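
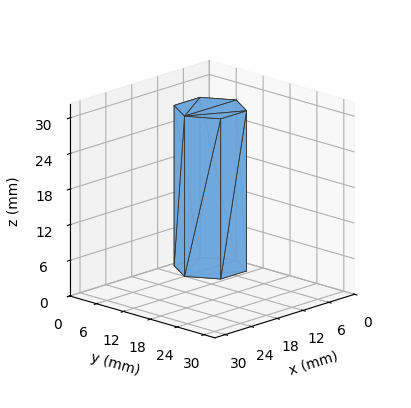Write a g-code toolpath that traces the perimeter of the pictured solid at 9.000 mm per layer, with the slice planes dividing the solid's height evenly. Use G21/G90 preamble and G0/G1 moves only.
Reading the render: the shape is a regular 6-sided prism (a cylinder approximated with 6 flat sides), circumscribed radius ≈ 6 mm, height ≈ 27 mm (dimensions read to the nearest mm from the axis ticks). For the g-code, the solid's height is divided into equal slices at the stated Δz and each level perimeter traced with G1 moves after a G0 lift.

; perimeter-only toolpath
G21 ; units = mm
G90 ; absolute positioning
G28 ; home
; layer 1
G0 Z9.000
G0 X12.000 Y6.000
G1 X9.000 Y11.196
G1 X3.000 Y11.196
G1 X0.000 Y6.000
G1 X3.000 Y0.804
G1 X9.000 Y0.804
G1 X12.000 Y6.000
; layer 2
G0 Z18.000
G0 X12.000 Y6.000
G1 X9.000 Y11.196
G1 X3.000 Y11.196
G1 X0.000 Y6.000
G1 X3.000 Y0.804
G1 X9.000 Y0.804
G1 X12.000 Y6.000
; layer 3
G0 Z27.000
G0 X12.000 Y6.000
G1 X9.000 Y11.196
G1 X3.000 Y11.196
G1 X0.000 Y6.000
G1 X3.000 Y0.804
G1 X9.000 Y0.804
G1 X12.000 Y6.000
M2 ; end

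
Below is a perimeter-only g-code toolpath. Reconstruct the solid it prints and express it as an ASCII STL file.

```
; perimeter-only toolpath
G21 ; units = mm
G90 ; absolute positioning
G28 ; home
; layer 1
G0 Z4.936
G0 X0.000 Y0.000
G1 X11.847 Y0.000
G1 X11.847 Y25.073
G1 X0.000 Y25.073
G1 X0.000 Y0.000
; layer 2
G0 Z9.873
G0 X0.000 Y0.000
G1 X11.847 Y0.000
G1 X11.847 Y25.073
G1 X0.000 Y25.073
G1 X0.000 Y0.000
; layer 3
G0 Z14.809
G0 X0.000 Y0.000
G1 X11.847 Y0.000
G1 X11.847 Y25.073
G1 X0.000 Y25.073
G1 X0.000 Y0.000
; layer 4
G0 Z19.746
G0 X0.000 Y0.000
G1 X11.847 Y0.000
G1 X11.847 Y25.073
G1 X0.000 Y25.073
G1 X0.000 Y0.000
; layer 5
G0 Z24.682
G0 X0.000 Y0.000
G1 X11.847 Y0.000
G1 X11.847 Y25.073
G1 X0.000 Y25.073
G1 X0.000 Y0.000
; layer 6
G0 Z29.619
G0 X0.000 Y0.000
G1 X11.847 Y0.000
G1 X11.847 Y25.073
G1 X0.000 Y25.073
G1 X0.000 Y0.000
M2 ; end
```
solid part
  facet normal 0.0000 0.0000 -1.0000
    outer loop
      vertex 11.847 25.073 0.000
      vertex 11.847 0.000 0.000
      vertex 0.000 0.000 0.000
    endloop
  endfacet
  facet normal 0.0000 0.0000 -1.0000
    outer loop
      vertex 0.000 25.073 0.000
      vertex 11.847 25.073 0.000
      vertex 0.000 0.000 0.000
    endloop
  endfacet
  facet normal 0.0000 0.0000 1.0000
    outer loop
      vertex 0.000 0.000 29.619
      vertex 11.847 0.000 29.619
      vertex 11.847 25.073 29.619
    endloop
  endfacet
  facet normal 0.0000 0.0000 1.0000
    outer loop
      vertex 0.000 0.000 29.619
      vertex 11.847 25.073 29.619
      vertex 0.000 25.073 29.619
    endloop
  endfacet
  facet normal 0.0000 -1.0000 0.0000
    outer loop
      vertex 0.000 0.000 0.000
      vertex 11.847 0.000 0.000
      vertex 11.847 0.000 29.619
    endloop
  endfacet
  facet normal 0.0000 -1.0000 0.0000
    outer loop
      vertex 0.000 0.000 0.000
      vertex 11.847 0.000 29.619
      vertex 0.000 0.000 29.619
    endloop
  endfacet
  facet normal 0.0000 1.0000 0.0000
    outer loop
      vertex 11.847 25.073 29.619
      vertex 11.847 25.073 0.000
      vertex 0.000 25.073 0.000
    endloop
  endfacet
  facet normal 0.0000 1.0000 0.0000
    outer loop
      vertex 0.000 25.073 29.619
      vertex 11.847 25.073 29.619
      vertex 0.000 25.073 0.000
    endloop
  endfacet
  facet normal -1.0000 0.0000 0.0000
    outer loop
      vertex 0.000 25.073 29.619
      vertex 0.000 25.073 0.000
      vertex 0.000 0.000 0.000
    endloop
  endfacet
  facet normal -1.0000 0.0000 0.0000
    outer loop
      vertex 0.000 0.000 29.619
      vertex 0.000 25.073 29.619
      vertex 0.000 0.000 0.000
    endloop
  endfacet
  facet normal 1.0000 0.0000 0.0000
    outer loop
      vertex 11.847 0.000 0.000
      vertex 11.847 25.073 0.000
      vertex 11.847 25.073 29.619
    endloop
  endfacet
  facet normal 1.0000 0.0000 0.0000
    outer loop
      vertex 11.847 0.000 0.000
      vertex 11.847 25.073 29.619
      vertex 11.847 0.000 29.619
    endloop
  endfacet
endsolid part

The G0 Z moves step by Δz≈4.936 mm. Every layer's G1 loop is the same polygon, so the solid is a straight extrusion of it from z=0 to z≈29.6. Closing with flat bottom and top caps and triangulating gives 12 facets — a rectangular box, roughly 11.8 × 25.1 mm footprint and 29.6 mm tall.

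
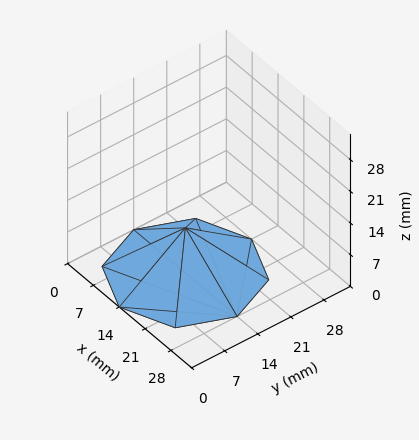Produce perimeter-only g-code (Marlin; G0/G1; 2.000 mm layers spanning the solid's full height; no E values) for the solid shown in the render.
Reading the render: the shape is a regular 8-sided pyramid, base circumscribed radius ≈ 14 mm, apex at z ≈ 10 mm (dimensions read to the nearest mm from the axis ticks). For the g-code, the solid's height is divided into equal slices at the stated Δz and each level perimeter traced with G1 moves after a G0 lift.

; perimeter-only toolpath
G21 ; units = mm
G90 ; absolute positioning
G28 ; home
; layer 1
G0 Z2.000
G0 X25.200 Y14.000
G1 X21.919 Y21.919
G1 X14.000 Y25.200
G1 X6.081 Y21.919
G1 X2.800 Y14.000
G1 X6.081 Y6.081
G1 X14.000 Y2.800
G1 X21.919 Y6.081
G1 X25.200 Y14.000
; layer 2
G0 Z4.000
G0 X22.400 Y14.000
G1 X19.939 Y19.939
G1 X14.000 Y22.400
G1 X8.061 Y19.939
G1 X5.600 Y14.000
G1 X8.061 Y8.061
G1 X14.000 Y5.600
G1 X19.939 Y8.061
G1 X22.400 Y14.000
; layer 3
G0 Z6.000
G0 X19.600 Y14.000
G1 X17.960 Y17.960
G1 X14.000 Y19.600
G1 X10.040 Y17.960
G1 X8.400 Y14.000
G1 X10.040 Y10.040
G1 X14.000 Y8.400
G1 X17.960 Y10.040
G1 X19.600 Y14.000
; layer 4
G0 Z8.000
G0 X16.800 Y14.000
G1 X15.980 Y15.980
G1 X14.000 Y16.800
G1 X12.020 Y15.980
G1 X11.200 Y14.000
G1 X12.020 Y12.020
G1 X14.000 Y11.200
G1 X15.980 Y12.020
G1 X16.800 Y14.000
M2 ; end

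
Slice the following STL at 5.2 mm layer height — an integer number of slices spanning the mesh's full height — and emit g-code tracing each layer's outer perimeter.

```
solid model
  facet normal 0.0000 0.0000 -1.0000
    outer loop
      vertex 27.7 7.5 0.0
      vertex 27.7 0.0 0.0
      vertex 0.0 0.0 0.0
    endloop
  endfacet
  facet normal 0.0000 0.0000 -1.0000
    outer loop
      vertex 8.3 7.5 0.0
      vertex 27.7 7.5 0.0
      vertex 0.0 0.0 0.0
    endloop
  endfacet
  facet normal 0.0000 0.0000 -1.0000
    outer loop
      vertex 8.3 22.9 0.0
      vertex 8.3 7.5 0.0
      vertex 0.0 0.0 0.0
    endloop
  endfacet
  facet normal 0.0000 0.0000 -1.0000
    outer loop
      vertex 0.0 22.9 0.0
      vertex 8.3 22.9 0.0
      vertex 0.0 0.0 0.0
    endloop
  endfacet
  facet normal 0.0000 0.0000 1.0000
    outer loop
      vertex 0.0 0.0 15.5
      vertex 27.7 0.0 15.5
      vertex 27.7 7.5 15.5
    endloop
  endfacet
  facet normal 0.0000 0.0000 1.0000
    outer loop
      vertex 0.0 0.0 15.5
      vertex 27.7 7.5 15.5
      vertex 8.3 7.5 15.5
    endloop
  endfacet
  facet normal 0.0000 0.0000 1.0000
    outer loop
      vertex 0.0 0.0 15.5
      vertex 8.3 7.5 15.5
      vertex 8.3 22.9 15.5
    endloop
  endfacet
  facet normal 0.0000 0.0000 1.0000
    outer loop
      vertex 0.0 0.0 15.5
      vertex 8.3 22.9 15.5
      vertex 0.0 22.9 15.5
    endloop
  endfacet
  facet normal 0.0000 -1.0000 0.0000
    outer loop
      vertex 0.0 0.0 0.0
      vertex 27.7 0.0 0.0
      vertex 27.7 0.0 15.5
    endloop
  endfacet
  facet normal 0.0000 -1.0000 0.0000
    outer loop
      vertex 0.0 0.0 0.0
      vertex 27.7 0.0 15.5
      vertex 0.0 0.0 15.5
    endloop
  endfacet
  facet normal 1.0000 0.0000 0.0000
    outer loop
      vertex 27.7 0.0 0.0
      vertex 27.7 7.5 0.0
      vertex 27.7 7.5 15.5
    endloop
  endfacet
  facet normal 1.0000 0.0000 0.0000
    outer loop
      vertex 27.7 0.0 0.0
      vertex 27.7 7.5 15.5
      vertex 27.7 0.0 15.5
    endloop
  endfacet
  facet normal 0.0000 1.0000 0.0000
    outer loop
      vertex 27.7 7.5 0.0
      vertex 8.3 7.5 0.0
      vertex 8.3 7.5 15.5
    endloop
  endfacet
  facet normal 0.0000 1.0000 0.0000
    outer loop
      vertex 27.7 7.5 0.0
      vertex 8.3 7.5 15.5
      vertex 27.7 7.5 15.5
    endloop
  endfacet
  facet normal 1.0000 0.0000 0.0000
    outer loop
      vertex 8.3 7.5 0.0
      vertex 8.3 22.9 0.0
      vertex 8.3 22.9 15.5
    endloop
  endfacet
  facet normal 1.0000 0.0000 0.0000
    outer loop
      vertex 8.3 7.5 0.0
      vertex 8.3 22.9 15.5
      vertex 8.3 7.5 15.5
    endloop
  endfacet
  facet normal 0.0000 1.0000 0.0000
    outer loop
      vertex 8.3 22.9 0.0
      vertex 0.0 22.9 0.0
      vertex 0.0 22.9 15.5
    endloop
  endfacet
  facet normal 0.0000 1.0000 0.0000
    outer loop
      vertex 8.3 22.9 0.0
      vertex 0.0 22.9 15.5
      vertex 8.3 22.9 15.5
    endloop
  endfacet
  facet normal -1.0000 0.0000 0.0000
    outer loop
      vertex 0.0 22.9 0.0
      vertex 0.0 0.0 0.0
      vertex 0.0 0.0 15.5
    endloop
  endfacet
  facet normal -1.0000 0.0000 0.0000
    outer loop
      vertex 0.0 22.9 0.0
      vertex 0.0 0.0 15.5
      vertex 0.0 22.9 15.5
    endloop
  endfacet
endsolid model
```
; perimeter-only toolpath
G21 ; units = mm
G90 ; absolute positioning
G28 ; home
; layer 1
G0 Z5.2
G0 X0.0 Y0.0
G1 X27.7 Y0.0
G1 X27.7 Y7.5
G1 X8.3 Y7.5
G1 X8.3 Y22.9
G1 X0.0 Y22.9
G1 X0.0 Y0.0
; layer 2
G0 Z10.3
G0 X0.0 Y0.0
G1 X27.7 Y0.0
G1 X27.7 Y7.5
G1 X8.3 Y7.5
G1 X8.3 Y22.9
G1 X0.0 Y22.9
G1 X0.0 Y0.0
; layer 3
G0 Z15.5
G0 X0.0 Y0.0
G1 X27.7 Y0.0
G1 X27.7 Y7.5
G1 X8.3 Y7.5
G1 X8.3 Y22.9
G1 X0.0 Y22.9
G1 X0.0 Y0.0
M2 ; end

The solid is an L-shaped prism: outer 27.7 × 22.9 mm, arm thicknesses ≈ 7.5 mm (horizontal) and 8.3 mm (vertical), extruded 15.5 mm in z. Slicing at Δz = 5.2 mm — 3 equal slices spanning the solid's height, so layer i sits at z = i·h/3 — gives 3 non-empty perimeters. Each is a 6-segment closed polygon; G0 lifts to the layer z and rapids to the start vertex, then G1 traces the edges.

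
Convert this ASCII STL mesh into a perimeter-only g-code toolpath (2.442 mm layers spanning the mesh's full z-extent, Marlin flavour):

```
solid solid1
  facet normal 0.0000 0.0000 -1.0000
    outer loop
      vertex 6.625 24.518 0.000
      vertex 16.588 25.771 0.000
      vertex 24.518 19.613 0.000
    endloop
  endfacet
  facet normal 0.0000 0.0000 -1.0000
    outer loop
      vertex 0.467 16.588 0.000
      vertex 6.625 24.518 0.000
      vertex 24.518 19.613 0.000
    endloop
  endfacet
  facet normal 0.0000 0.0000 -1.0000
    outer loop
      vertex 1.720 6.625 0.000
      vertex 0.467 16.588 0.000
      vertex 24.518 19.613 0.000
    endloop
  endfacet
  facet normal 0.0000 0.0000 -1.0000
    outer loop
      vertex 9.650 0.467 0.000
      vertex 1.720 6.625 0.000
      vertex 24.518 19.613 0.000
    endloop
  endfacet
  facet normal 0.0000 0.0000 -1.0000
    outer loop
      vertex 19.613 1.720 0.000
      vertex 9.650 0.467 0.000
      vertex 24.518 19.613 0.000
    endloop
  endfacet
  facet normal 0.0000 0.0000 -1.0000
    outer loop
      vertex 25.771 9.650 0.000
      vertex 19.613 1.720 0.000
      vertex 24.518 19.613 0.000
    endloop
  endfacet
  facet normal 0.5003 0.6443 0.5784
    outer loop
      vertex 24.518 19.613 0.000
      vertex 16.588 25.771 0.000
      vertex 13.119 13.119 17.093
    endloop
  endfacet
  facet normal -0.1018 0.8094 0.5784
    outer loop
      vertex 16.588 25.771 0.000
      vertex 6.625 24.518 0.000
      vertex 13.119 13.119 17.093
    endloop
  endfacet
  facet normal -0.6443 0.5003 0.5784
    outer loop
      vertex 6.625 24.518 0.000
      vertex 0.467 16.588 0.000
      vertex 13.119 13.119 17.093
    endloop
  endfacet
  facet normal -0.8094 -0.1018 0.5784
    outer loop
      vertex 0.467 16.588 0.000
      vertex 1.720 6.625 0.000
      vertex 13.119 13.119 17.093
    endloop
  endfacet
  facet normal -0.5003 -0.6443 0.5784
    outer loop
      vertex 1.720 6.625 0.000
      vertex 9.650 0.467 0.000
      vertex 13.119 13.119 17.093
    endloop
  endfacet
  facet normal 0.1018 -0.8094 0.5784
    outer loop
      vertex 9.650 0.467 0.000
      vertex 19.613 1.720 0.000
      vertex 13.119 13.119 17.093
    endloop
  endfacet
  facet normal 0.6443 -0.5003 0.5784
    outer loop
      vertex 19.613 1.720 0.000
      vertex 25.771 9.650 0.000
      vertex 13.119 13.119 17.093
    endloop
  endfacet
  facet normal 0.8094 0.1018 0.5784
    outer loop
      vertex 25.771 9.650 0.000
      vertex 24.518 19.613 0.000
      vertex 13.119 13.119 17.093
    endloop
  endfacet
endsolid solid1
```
; perimeter-only toolpath
G21 ; units = mm
G90 ; absolute positioning
G28 ; home
; layer 1
G0 Z2.442
G0 X22.890 Y18.685
G1 X16.092 Y23.964
G1 X7.553 Y22.890
G1 X2.274 Y16.092
G1 X3.348 Y7.553
G1 X10.146 Y2.274
G1 X18.685 Y3.348
G1 X23.964 Y10.146
G1 X22.890 Y18.685
; layer 2
G0 Z4.884
G0 X21.261 Y17.758
G1 X15.597 Y22.156
G1 X8.480 Y21.261
G1 X4.082 Y15.597
G1 X4.977 Y8.480
G1 X10.641 Y4.082
G1 X17.758 Y4.977
G1 X22.156 Y10.641
G1 X21.261 Y17.758
; layer 3
G0 Z7.326
G0 X19.633 Y16.830
G1 X15.101 Y20.349
G1 X9.408 Y19.633
G1 X5.889 Y15.101
G1 X6.605 Y9.408
G1 X11.137 Y5.889
G1 X16.830 Y6.605
G1 X20.349 Y11.137
G1 X19.633 Y16.830
; layer 4
G0 Z9.767
G0 X18.004 Y15.902
G1 X14.606 Y18.541
G1 X10.336 Y18.004
G1 X7.697 Y14.606
G1 X8.234 Y10.336
G1 X11.632 Y7.697
G1 X15.902 Y8.234
G1 X18.541 Y11.632
G1 X18.004 Y15.902
; layer 5
G0 Z12.209
G0 X16.376 Y14.974
G1 X14.110 Y16.734
G1 X11.264 Y16.376
G1 X9.504 Y14.110
G1 X9.862 Y11.264
G1 X12.128 Y9.504
G1 X14.974 Y9.862
G1 X16.734 Y12.128
G1 X16.376 Y14.974
; layer 6
G0 Z14.651
G0 X14.747 Y14.047
G1 X13.615 Y14.926
G1 X12.191 Y14.747
G1 X11.312 Y13.615
G1 X11.491 Y12.191
G1 X12.623 Y11.312
G1 X14.047 Y11.491
G1 X14.926 Y12.623
G1 X14.747 Y14.047
M2 ; end

The solid is a regular 8-sided pyramid, base circumscribed radius ≈ 13.1 mm, apex at z ≈ 17.1 mm. Slicing at Δz = 2.442 mm — 7 equal slices spanning the solid's height, so layer i sits at z = i·h/7 — gives 6 non-empty perimeters. Each is a 8-segment closed polygon; G0 lifts to the layer z and rapids to the start vertex, then G1 traces the edges. The cross-section shrinks linearly with z (the slice at the apex is degenerate and omitted).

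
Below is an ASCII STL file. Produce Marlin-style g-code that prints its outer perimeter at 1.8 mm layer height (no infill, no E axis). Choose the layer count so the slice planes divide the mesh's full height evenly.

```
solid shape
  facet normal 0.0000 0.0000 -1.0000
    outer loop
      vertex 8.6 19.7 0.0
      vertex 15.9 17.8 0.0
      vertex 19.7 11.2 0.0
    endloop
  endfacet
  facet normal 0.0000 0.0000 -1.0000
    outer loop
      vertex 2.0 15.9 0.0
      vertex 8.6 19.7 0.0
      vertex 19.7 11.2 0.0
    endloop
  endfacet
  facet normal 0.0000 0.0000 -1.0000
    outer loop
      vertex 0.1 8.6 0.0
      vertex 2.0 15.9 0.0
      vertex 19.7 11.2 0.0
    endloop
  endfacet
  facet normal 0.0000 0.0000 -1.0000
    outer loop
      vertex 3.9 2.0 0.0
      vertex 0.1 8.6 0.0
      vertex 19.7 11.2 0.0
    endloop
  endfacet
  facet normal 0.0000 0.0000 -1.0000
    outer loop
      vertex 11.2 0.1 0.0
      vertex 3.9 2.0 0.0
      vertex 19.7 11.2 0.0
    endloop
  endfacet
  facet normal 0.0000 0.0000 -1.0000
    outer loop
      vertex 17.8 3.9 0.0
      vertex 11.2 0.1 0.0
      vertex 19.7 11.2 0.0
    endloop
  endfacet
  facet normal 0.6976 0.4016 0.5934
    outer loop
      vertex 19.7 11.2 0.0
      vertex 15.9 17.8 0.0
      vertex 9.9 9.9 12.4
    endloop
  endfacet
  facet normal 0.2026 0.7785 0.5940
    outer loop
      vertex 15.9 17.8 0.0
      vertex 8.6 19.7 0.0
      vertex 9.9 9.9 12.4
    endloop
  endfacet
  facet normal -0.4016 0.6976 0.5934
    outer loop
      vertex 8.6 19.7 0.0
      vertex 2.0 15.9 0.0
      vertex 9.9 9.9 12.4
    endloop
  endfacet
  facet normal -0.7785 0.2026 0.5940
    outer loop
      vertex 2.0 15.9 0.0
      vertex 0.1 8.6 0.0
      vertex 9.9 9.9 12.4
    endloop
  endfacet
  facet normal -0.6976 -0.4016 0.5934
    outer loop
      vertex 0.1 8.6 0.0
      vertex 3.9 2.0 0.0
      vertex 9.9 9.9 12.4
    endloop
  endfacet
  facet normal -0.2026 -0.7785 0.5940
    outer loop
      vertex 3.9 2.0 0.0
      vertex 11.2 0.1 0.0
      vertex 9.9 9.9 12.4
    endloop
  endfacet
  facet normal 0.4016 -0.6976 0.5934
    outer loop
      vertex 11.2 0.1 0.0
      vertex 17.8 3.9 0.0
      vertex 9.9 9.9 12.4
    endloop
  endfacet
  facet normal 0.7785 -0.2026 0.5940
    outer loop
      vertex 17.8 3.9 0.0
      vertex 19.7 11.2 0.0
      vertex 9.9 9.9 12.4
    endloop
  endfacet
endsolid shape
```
; perimeter-only toolpath
G21 ; units = mm
G90 ; absolute positioning
G28 ; home
; layer 1
G0 Z1.8
G0 X18.3 Y11.0
G1 X15.0 Y16.7
G1 X8.8 Y18.3
G1 X3.1 Y15.0
G1 X1.5 Y8.8
G1 X4.8 Y3.1
G1 X11.0 Y1.5
G1 X16.7 Y4.8
G1 X18.3 Y11.0
; layer 2
G0 Z3.5
G0 X16.9 Y10.8
G1 X14.2 Y15.5
G1 X9.0 Y16.9
G1 X4.3 Y14.2
G1 X2.9 Y9.0
G1 X5.6 Y4.3
G1 X10.8 Y2.9
G1 X15.5 Y5.6
G1 X16.9 Y10.8
; layer 3
G0 Z5.3
G0 X15.5 Y10.6
G1 X13.3 Y14.4
G1 X9.2 Y15.5
G1 X5.4 Y13.3
G1 X4.3 Y9.2
G1 X6.5 Y5.4
G1 X10.6 Y4.3
G1 X14.4 Y6.5
G1 X15.5 Y10.6
; layer 4
G0 Z7.1
G0 X14.1 Y10.5
G1 X12.5 Y13.3
G1 X9.3 Y14.1
G1 X6.5 Y12.5
G1 X5.7 Y9.3
G1 X7.3 Y6.5
G1 X10.5 Y5.7
G1 X13.3 Y7.3
G1 X14.1 Y10.5
; layer 5
G0 Z8.9
G0 X12.7 Y10.3
G1 X11.6 Y12.2
G1 X9.5 Y12.7
G1 X7.6 Y11.6
G1 X7.1 Y9.5
G1 X8.2 Y7.6
G1 X10.3 Y7.1
G1 X12.2 Y8.2
G1 X12.7 Y10.3
; layer 6
G0 Z10.6
G0 X11.3 Y10.1
G1 X10.8 Y11.0
G1 X9.7 Y11.3
G1 X8.8 Y10.8
G1 X8.5 Y9.7
G1 X9.0 Y8.8
G1 X10.1 Y8.5
G1 X11.0 Y9.0
G1 X11.3 Y10.1
M2 ; end

The solid is a regular 8-sided pyramid, base circumscribed radius ≈ 9.9 mm, apex at z ≈ 12.4 mm. Slicing at Δz = 1.8 mm — 7 equal slices spanning the solid's height, so layer i sits at z = i·h/7 — gives 6 non-empty perimeters. Each is a 8-segment closed polygon; G0 lifts to the layer z and rapids to the start vertex, then G1 traces the edges. The cross-section shrinks linearly with z (the slice at the apex is degenerate and omitted).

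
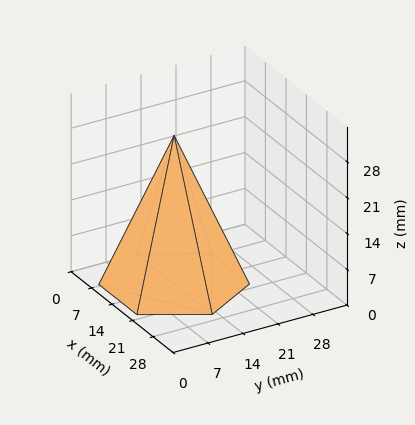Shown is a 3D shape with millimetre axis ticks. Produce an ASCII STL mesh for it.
Reading the render: the shape is a regular 6-sided pyramid, base circumscribed radius ≈ 13 mm, apex at z ≈ 29 mm (dimensions read to the nearest mm from the axis ticks). For the STL, each face is triangulated and given an outward normal.

solid part
  facet normal 0.0000 0.0000 -1.0000
    outer loop
      vertex 6.500 24.258 0.000
      vertex 19.500 24.258 0.000
      vertex 26.000 13.000 0.000
    endloop
  endfacet
  facet normal 0.0000 0.0000 -1.0000
    outer loop
      vertex 0.000 13.000 0.000
      vertex 6.500 24.258 0.000
      vertex 26.000 13.000 0.000
    endloop
  endfacet
  facet normal 0.0000 0.0000 -1.0000
    outer loop
      vertex 6.500 1.742 0.000
      vertex 0.000 13.000 0.000
      vertex 26.000 13.000 0.000
    endloop
  endfacet
  facet normal 0.0000 0.0000 -1.0000
    outer loop
      vertex 19.500 1.742 0.000
      vertex 6.500 1.742 0.000
      vertex 26.000 13.000 0.000
    endloop
  endfacet
  facet normal 0.8073 0.4661 0.3619
    outer loop
      vertex 26.000 13.000 0.000
      vertex 19.500 24.258 0.000
      vertex 13.000 13.000 29.000
    endloop
  endfacet
  facet normal 0.0000 0.9322 0.3619
    outer loop
      vertex 19.500 24.258 0.000
      vertex 6.500 24.258 0.000
      vertex 13.000 13.000 29.000
    endloop
  endfacet
  facet normal -0.8073 0.4661 0.3619
    outer loop
      vertex 6.500 24.258 0.000
      vertex 0.000 13.000 0.000
      vertex 13.000 13.000 29.000
    endloop
  endfacet
  facet normal -0.8073 -0.4661 0.3619
    outer loop
      vertex 0.000 13.000 0.000
      vertex 6.500 1.742 0.000
      vertex 13.000 13.000 29.000
    endloop
  endfacet
  facet normal 0.0000 -0.9322 0.3619
    outer loop
      vertex 6.500 1.742 0.000
      vertex 19.500 1.742 0.000
      vertex 13.000 13.000 29.000
    endloop
  endfacet
  facet normal 0.8073 -0.4661 0.3619
    outer loop
      vertex 19.500 1.742 0.000
      vertex 26.000 13.000 0.000
      vertex 13.000 13.000 29.000
    endloop
  endfacet
endsolid part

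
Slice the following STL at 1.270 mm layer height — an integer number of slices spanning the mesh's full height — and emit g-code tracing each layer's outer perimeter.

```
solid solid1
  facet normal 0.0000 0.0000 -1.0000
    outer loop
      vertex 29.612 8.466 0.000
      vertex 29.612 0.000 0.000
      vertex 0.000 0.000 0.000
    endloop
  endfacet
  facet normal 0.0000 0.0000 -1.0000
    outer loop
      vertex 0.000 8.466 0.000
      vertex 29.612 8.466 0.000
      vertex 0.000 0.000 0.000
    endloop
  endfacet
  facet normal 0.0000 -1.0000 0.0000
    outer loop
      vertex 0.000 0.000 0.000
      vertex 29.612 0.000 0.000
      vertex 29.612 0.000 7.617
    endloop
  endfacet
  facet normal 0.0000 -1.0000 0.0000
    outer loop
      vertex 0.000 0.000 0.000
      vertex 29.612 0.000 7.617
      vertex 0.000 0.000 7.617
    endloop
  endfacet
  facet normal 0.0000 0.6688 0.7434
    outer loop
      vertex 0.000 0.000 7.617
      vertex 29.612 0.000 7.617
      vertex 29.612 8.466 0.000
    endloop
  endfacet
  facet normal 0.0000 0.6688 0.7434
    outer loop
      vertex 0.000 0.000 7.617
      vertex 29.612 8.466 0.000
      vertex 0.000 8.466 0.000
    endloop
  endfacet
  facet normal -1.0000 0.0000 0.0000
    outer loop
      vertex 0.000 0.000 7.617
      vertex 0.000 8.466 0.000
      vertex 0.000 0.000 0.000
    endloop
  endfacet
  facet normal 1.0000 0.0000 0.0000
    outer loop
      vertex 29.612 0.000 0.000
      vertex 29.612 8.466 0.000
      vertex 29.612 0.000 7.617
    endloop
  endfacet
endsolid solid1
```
; perimeter-only toolpath
G21 ; units = mm
G90 ; absolute positioning
G28 ; home
; layer 1
G0 Z1.270
G0 X0.000 Y0.000
G1 X29.612 Y0.000
G1 X29.612 Y7.055
G1 X0.000 Y7.055
G1 X0.000 Y0.000
; layer 2
G0 Z2.539
G0 X0.000 Y0.000
G1 X29.612 Y0.000
G1 X29.612 Y5.644
G1 X0.000 Y5.644
G1 X0.000 Y0.000
; layer 3
G0 Z3.809
G0 X0.000 Y0.000
G1 X29.612 Y0.000
G1 X29.612 Y4.233
G1 X0.000 Y4.233
G1 X0.000 Y0.000
; layer 4
G0 Z5.078
G0 X0.000 Y0.000
G1 X29.612 Y0.000
G1 X29.612 Y2.822
G1 X0.000 Y2.822
G1 X0.000 Y0.000
; layer 5
G0 Z6.348
G0 X0.000 Y0.000
G1 X29.612 Y0.000
G1 X29.612 Y1.411
G1 X0.000 Y1.411
G1 X0.000 Y0.000
M2 ; end

The solid is a wedge (ramp): 29.6 × 8.47 mm base, rising to 7.62 mm along the y=0 edge and sloping linearly to z=0 at y=8.47. Slicing at Δz = 1.270 mm — 6 equal slices spanning the solid's height, so layer i sits at z = i·h/6 — gives 5 non-empty perimeters. Each is a 4-segment closed polygon; G0 lifts to the layer z and rapids to the start vertex, then G1 traces the edges. The cross-section shrinks linearly with z (the slice at the apex is degenerate and omitted).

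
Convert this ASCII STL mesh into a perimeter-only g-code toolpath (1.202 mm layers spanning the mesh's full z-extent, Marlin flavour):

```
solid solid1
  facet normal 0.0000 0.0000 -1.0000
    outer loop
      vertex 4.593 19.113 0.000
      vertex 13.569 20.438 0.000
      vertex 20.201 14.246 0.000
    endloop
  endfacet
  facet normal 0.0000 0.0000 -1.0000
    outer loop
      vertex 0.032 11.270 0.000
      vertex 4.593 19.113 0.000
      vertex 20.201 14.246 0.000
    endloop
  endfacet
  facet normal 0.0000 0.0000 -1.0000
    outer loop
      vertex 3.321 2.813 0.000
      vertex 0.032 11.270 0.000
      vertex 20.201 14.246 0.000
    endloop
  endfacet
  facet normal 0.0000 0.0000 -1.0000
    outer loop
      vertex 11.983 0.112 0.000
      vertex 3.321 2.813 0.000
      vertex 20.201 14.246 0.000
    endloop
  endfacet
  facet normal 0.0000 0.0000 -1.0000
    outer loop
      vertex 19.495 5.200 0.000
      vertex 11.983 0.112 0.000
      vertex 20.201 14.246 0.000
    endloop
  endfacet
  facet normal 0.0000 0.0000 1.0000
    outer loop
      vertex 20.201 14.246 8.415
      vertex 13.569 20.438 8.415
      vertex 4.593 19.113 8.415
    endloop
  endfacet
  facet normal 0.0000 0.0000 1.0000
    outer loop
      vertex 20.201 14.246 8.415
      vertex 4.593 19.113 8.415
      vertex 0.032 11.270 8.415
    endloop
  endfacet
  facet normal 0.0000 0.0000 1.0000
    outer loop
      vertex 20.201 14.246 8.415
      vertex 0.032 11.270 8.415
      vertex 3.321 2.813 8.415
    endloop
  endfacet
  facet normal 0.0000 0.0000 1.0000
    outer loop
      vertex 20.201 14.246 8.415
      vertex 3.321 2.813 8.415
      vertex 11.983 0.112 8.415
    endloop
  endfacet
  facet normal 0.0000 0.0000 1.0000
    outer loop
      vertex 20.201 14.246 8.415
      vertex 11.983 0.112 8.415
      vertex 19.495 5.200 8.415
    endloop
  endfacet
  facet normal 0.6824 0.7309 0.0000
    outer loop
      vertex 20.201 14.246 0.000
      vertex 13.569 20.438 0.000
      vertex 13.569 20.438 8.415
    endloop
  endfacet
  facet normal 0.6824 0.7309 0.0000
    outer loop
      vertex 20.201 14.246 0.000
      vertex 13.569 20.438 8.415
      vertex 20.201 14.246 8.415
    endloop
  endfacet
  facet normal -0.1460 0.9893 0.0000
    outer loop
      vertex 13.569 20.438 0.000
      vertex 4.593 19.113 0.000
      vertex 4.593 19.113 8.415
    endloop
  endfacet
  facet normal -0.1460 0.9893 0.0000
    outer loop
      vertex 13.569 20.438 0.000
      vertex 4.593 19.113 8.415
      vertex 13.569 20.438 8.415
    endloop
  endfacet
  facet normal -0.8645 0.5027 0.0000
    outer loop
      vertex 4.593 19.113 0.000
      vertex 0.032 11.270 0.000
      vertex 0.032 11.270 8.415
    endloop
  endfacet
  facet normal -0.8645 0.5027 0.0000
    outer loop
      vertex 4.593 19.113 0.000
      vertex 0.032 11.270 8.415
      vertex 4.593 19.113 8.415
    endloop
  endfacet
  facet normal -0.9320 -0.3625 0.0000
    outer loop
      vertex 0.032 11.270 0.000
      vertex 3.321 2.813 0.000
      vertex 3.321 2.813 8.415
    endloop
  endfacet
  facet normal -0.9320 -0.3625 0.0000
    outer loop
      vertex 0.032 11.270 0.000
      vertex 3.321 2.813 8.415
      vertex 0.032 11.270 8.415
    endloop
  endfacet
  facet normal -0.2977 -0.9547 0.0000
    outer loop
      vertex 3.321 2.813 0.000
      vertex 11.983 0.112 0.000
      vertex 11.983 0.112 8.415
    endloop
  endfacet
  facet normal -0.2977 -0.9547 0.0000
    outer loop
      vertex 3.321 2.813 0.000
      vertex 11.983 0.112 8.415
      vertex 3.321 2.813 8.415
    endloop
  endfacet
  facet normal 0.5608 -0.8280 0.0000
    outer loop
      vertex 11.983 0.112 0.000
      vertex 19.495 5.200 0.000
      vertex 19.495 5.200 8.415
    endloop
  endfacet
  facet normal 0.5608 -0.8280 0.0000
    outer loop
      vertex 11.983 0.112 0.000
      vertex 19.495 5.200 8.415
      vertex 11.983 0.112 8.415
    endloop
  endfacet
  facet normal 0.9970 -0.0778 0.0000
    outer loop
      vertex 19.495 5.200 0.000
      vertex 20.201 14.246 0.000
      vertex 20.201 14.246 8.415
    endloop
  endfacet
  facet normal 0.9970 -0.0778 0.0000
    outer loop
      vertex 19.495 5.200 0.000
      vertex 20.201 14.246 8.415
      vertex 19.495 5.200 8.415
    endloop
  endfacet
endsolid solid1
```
; perimeter-only toolpath
G21 ; units = mm
G90 ; absolute positioning
G28 ; home
; layer 1
G0 Z1.202
G0 X20.201 Y14.246
G1 X13.569 Y20.438
G1 X4.593 Y19.113
G1 X0.032 Y11.270
G1 X3.321 Y2.813
G1 X11.983 Y0.112
G1 X19.495 Y5.200
G1 X20.201 Y14.246
; layer 2
G0 Z2.404
G0 X20.201 Y14.246
G1 X13.569 Y20.438
G1 X4.593 Y19.113
G1 X0.032 Y11.270
G1 X3.321 Y2.813
G1 X11.983 Y0.112
G1 X19.495 Y5.200
G1 X20.201 Y14.246
; layer 3
G0 Z3.606
G0 X20.201 Y14.246
G1 X13.569 Y20.438
G1 X4.593 Y19.113
G1 X0.032 Y11.270
G1 X3.321 Y2.813
G1 X11.983 Y0.112
G1 X19.495 Y5.200
G1 X20.201 Y14.246
; layer 4
G0 Z4.809
G0 X20.201 Y14.246
G1 X13.569 Y20.438
G1 X4.593 Y19.113
G1 X0.032 Y11.270
G1 X3.321 Y2.813
G1 X11.983 Y0.112
G1 X19.495 Y5.200
G1 X20.201 Y14.246
; layer 5
G0 Z6.011
G0 X20.201 Y14.246
G1 X13.569 Y20.438
G1 X4.593 Y19.113
G1 X0.032 Y11.270
G1 X3.321 Y2.813
G1 X11.983 Y0.112
G1 X19.495 Y5.200
G1 X20.201 Y14.246
; layer 6
G0 Z7.213
G0 X20.201 Y14.246
G1 X13.569 Y20.438
G1 X4.593 Y19.113
G1 X0.032 Y11.270
G1 X3.321 Y2.813
G1 X11.983 Y0.112
G1 X19.495 Y5.200
G1 X20.201 Y14.246
; layer 7
G0 Z8.415
G0 X20.201 Y14.246
G1 X13.569 Y20.438
G1 X4.593 Y19.113
G1 X0.032 Y11.270
G1 X3.321 Y2.813
G1 X11.983 Y0.112
G1 X19.495 Y5.200
G1 X20.201 Y14.246
M2 ; end

The solid is a regular 7-sided prism (a cylinder approximated with 7 flat sides), circumscribed radius ≈ 10.5 mm, height ≈ 8.41 mm. Slicing at Δz = 1.202 mm — 7 equal slices spanning the solid's height, so layer i sits at z = i·h/7 — gives 7 non-empty perimeters. Each is a 7-segment closed polygon; G0 lifts to the layer z and rapids to the start vertex, then G1 traces the edges.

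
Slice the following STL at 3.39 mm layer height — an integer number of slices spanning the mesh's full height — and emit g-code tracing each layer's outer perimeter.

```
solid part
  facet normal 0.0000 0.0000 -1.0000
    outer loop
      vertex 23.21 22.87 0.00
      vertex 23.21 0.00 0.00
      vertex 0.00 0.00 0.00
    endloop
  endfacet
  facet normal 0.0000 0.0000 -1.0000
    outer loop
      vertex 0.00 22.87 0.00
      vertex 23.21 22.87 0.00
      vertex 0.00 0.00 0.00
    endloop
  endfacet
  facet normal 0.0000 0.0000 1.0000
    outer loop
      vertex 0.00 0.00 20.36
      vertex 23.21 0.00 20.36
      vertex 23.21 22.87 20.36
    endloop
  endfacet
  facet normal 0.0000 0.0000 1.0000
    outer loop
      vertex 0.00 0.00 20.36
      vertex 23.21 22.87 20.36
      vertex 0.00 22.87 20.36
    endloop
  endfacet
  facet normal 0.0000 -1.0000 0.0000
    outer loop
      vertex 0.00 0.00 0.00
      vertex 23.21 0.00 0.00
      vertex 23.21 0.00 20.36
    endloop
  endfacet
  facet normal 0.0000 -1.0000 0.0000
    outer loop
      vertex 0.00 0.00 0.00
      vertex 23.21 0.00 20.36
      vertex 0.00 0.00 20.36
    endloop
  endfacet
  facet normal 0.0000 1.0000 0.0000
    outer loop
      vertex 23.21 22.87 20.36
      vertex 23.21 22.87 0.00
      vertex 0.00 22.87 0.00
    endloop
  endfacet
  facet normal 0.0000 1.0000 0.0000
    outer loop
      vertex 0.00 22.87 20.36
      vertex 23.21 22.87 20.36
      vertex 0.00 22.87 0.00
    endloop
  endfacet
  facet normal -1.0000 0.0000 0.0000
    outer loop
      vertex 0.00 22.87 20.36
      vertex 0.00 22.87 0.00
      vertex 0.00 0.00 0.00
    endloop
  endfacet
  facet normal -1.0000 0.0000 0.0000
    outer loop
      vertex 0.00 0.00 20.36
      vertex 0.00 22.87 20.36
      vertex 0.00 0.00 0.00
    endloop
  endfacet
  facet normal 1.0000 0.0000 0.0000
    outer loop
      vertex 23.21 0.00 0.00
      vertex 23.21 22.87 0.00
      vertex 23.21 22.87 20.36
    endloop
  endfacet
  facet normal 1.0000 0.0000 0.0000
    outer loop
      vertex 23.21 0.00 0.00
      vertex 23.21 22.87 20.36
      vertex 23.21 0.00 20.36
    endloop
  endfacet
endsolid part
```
; perimeter-only toolpath
G21 ; units = mm
G90 ; absolute positioning
G28 ; home
; layer 1
G0 Z3.39
G0 X0.00 Y0.00
G1 X23.21 Y0.00
G1 X23.21 Y22.87
G1 X0.00 Y22.87
G1 X0.00 Y0.00
; layer 2
G0 Z6.79
G0 X0.00 Y0.00
G1 X23.21 Y0.00
G1 X23.21 Y22.87
G1 X0.00 Y22.87
G1 X0.00 Y0.00
; layer 3
G0 Z10.18
G0 X0.00 Y0.00
G1 X23.21 Y0.00
G1 X23.21 Y22.87
G1 X0.00 Y22.87
G1 X0.00 Y0.00
; layer 4
G0 Z13.57
G0 X0.00 Y0.00
G1 X23.21 Y0.00
G1 X23.21 Y22.87
G1 X0.00 Y22.87
G1 X0.00 Y0.00
; layer 5
G0 Z16.97
G0 X0.00 Y0.00
G1 X23.21 Y0.00
G1 X23.21 Y22.87
G1 X0.00 Y22.87
G1 X0.00 Y0.00
; layer 6
G0 Z20.36
G0 X0.00 Y0.00
G1 X23.21 Y0.00
G1 X23.21 Y22.87
G1 X0.00 Y22.87
G1 X0.00 Y0.00
M2 ; end

The solid is a rectangular box, roughly 23.2 × 22.9 mm footprint and 20.4 mm tall. Slicing at Δz = 3.39 mm — 6 equal slices spanning the solid's height, so layer i sits at z = i·h/6 — gives 6 non-empty perimeters. Each is a 4-segment closed polygon; G0 lifts to the layer z and rapids to the start vertex, then G1 traces the edges.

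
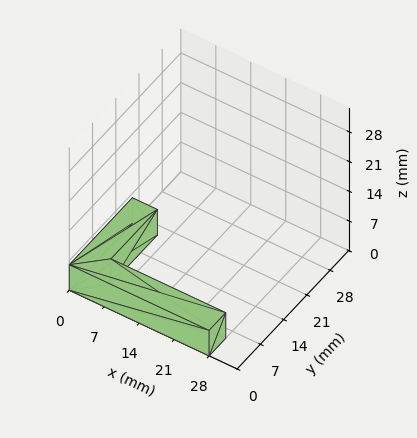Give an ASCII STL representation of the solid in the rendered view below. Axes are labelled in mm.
Reading the render: the shape is an L-shaped prism: outer 28 × 19 mm, arm thicknesses ≈ 5 mm (horizontal) and 5 mm (vertical), extruded 6 mm in z (dimensions read to the nearest mm from the axis ticks). For the STL, each face is triangulated and given an outward normal.

solid part
  facet normal 0.0000 0.0000 -1.0000
    outer loop
      vertex 28.0 5.0 0.0
      vertex 28.0 0.0 0.0
      vertex 0.0 0.0 0.0
    endloop
  endfacet
  facet normal 0.0000 0.0000 -1.0000
    outer loop
      vertex 5.0 5.0 0.0
      vertex 28.0 5.0 0.0
      vertex 0.0 0.0 0.0
    endloop
  endfacet
  facet normal 0.0000 0.0000 -1.0000
    outer loop
      vertex 5.0 19.0 0.0
      vertex 5.0 5.0 0.0
      vertex 0.0 0.0 0.0
    endloop
  endfacet
  facet normal 0.0000 0.0000 -1.0000
    outer loop
      vertex 0.0 19.0 0.0
      vertex 5.0 19.0 0.0
      vertex 0.0 0.0 0.0
    endloop
  endfacet
  facet normal 0.0000 0.0000 1.0000
    outer loop
      vertex 0.0 0.0 6.0
      vertex 28.0 0.0 6.0
      vertex 28.0 5.0 6.0
    endloop
  endfacet
  facet normal 0.0000 0.0000 1.0000
    outer loop
      vertex 0.0 0.0 6.0
      vertex 28.0 5.0 6.0
      vertex 5.0 5.0 6.0
    endloop
  endfacet
  facet normal 0.0000 0.0000 1.0000
    outer loop
      vertex 0.0 0.0 6.0
      vertex 5.0 5.0 6.0
      vertex 5.0 19.0 6.0
    endloop
  endfacet
  facet normal 0.0000 0.0000 1.0000
    outer loop
      vertex 0.0 0.0 6.0
      vertex 5.0 19.0 6.0
      vertex 0.0 19.0 6.0
    endloop
  endfacet
  facet normal 0.0000 -1.0000 0.0000
    outer loop
      vertex 0.0 0.0 0.0
      vertex 28.0 0.0 0.0
      vertex 28.0 0.0 6.0
    endloop
  endfacet
  facet normal 0.0000 -1.0000 0.0000
    outer loop
      vertex 0.0 0.0 0.0
      vertex 28.0 0.0 6.0
      vertex 0.0 0.0 6.0
    endloop
  endfacet
  facet normal 1.0000 0.0000 0.0000
    outer loop
      vertex 28.0 0.0 0.0
      vertex 28.0 5.0 0.0
      vertex 28.0 5.0 6.0
    endloop
  endfacet
  facet normal 1.0000 0.0000 0.0000
    outer loop
      vertex 28.0 0.0 0.0
      vertex 28.0 5.0 6.0
      vertex 28.0 0.0 6.0
    endloop
  endfacet
  facet normal 0.0000 1.0000 0.0000
    outer loop
      vertex 28.0 5.0 0.0
      vertex 5.0 5.0 0.0
      vertex 5.0 5.0 6.0
    endloop
  endfacet
  facet normal 0.0000 1.0000 0.0000
    outer loop
      vertex 28.0 5.0 0.0
      vertex 5.0 5.0 6.0
      vertex 28.0 5.0 6.0
    endloop
  endfacet
  facet normal 1.0000 0.0000 0.0000
    outer loop
      vertex 5.0 5.0 0.0
      vertex 5.0 19.0 0.0
      vertex 5.0 19.0 6.0
    endloop
  endfacet
  facet normal 1.0000 0.0000 0.0000
    outer loop
      vertex 5.0 5.0 0.0
      vertex 5.0 19.0 6.0
      vertex 5.0 5.0 6.0
    endloop
  endfacet
  facet normal 0.0000 1.0000 0.0000
    outer loop
      vertex 5.0 19.0 0.0
      vertex 0.0 19.0 0.0
      vertex 0.0 19.0 6.0
    endloop
  endfacet
  facet normal 0.0000 1.0000 0.0000
    outer loop
      vertex 5.0 19.0 0.0
      vertex 0.0 19.0 6.0
      vertex 5.0 19.0 6.0
    endloop
  endfacet
  facet normal -1.0000 0.0000 0.0000
    outer loop
      vertex 0.0 19.0 0.0
      vertex 0.0 0.0 0.0
      vertex 0.0 0.0 6.0
    endloop
  endfacet
  facet normal -1.0000 0.0000 0.0000
    outer loop
      vertex 0.0 19.0 0.0
      vertex 0.0 0.0 6.0
      vertex 0.0 19.0 6.0
    endloop
  endfacet
endsolid part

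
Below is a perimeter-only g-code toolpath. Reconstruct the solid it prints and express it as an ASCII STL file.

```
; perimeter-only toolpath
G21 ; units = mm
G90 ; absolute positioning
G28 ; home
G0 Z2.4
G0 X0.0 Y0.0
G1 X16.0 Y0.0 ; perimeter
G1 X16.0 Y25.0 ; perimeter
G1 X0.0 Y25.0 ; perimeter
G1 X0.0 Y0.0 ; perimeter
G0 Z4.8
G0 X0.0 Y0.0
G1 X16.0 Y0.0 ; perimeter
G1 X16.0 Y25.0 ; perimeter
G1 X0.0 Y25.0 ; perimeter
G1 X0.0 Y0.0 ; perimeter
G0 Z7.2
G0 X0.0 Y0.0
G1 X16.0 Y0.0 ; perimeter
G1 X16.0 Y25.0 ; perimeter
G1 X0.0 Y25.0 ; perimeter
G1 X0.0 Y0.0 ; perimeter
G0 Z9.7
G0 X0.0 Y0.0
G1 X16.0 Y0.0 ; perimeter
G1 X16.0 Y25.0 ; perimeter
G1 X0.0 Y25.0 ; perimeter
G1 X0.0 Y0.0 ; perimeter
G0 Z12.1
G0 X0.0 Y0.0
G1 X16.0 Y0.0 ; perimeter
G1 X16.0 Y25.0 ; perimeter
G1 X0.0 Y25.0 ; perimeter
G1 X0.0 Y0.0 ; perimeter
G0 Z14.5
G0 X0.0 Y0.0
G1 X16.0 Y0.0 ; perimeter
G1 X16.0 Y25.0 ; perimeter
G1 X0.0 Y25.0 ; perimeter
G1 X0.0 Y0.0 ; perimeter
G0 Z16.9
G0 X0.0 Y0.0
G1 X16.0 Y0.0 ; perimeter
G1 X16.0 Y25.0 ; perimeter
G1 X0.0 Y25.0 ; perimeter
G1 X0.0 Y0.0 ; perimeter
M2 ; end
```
solid part
  facet normal 0.0000 0.0000 -1.0000
    outer loop
      vertex 16.0 25.0 0.0
      vertex 16.0 0.0 0.0
      vertex 0.0 0.0 0.0
    endloop
  endfacet
  facet normal 0.0000 0.0000 -1.0000
    outer loop
      vertex 0.0 25.0 0.0
      vertex 16.0 25.0 0.0
      vertex 0.0 0.0 0.0
    endloop
  endfacet
  facet normal 0.0000 0.0000 1.0000
    outer loop
      vertex 0.0 0.0 16.9
      vertex 16.0 0.0 16.9
      vertex 16.0 25.0 16.9
    endloop
  endfacet
  facet normal 0.0000 0.0000 1.0000
    outer loop
      vertex 0.0 0.0 16.9
      vertex 16.0 25.0 16.9
      vertex 0.0 25.0 16.9
    endloop
  endfacet
  facet normal 0.0000 -1.0000 0.0000
    outer loop
      vertex 0.0 0.0 0.0
      vertex 16.0 0.0 0.0
      vertex 16.0 0.0 16.9
    endloop
  endfacet
  facet normal 0.0000 -1.0000 0.0000
    outer loop
      vertex 0.0 0.0 0.0
      vertex 16.0 0.0 16.9
      vertex 0.0 0.0 16.9
    endloop
  endfacet
  facet normal 0.0000 1.0000 0.0000
    outer loop
      vertex 16.0 25.0 16.9
      vertex 16.0 25.0 0.0
      vertex 0.0 25.0 0.0
    endloop
  endfacet
  facet normal 0.0000 1.0000 0.0000
    outer loop
      vertex 0.0 25.0 16.9
      vertex 16.0 25.0 16.9
      vertex 0.0 25.0 0.0
    endloop
  endfacet
  facet normal -1.0000 0.0000 0.0000
    outer loop
      vertex 0.0 25.0 16.9
      vertex 0.0 25.0 0.0
      vertex 0.0 0.0 0.0
    endloop
  endfacet
  facet normal -1.0000 0.0000 0.0000
    outer loop
      vertex 0.0 0.0 16.9
      vertex 0.0 25.0 16.9
      vertex 0.0 0.0 0.0
    endloop
  endfacet
  facet normal 1.0000 0.0000 0.0000
    outer loop
      vertex 16.0 0.0 0.0
      vertex 16.0 25.0 0.0
      vertex 16.0 25.0 16.9
    endloop
  endfacet
  facet normal 1.0000 0.0000 0.0000
    outer loop
      vertex 16.0 0.0 0.0
      vertex 16.0 25.0 16.9
      vertex 16.0 0.0 16.9
    endloop
  endfacet
endsolid part

The G0 Z moves step by Δz≈2.4 mm. Every layer's G1 loop is the same polygon, so the solid is a straight extrusion of it from z=0 to z≈16.9. Closing with flat bottom and top caps and triangulating gives 12 facets — a rectangular box, roughly 16 × 25 mm footprint and 16.9 mm tall.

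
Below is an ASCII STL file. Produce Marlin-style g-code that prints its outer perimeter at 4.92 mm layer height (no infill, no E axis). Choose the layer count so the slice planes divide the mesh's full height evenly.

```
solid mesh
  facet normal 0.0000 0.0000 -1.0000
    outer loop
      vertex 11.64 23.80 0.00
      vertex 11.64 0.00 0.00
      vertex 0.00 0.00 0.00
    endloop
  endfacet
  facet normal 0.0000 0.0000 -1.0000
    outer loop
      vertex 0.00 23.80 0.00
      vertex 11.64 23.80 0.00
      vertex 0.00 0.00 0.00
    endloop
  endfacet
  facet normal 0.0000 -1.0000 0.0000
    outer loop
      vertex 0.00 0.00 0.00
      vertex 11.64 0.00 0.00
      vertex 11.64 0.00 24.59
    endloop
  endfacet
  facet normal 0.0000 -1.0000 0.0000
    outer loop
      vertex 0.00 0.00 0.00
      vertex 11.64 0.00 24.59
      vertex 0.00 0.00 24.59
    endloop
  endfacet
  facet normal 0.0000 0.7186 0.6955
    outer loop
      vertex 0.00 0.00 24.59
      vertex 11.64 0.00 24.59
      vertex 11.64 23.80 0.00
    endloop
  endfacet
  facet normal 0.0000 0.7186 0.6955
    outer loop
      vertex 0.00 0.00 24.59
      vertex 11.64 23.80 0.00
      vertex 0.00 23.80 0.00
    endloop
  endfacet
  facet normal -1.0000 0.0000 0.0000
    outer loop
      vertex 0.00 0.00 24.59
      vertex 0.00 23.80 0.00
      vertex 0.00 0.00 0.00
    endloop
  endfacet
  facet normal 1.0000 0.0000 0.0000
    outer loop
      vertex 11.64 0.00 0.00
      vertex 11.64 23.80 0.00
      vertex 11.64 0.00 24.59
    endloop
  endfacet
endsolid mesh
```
; perimeter-only toolpath
G21 ; units = mm
G90 ; absolute positioning
G28 ; home
; layer 1
G0 Z4.92
G0 X0.00 Y0.00
G1 X11.64 Y0.00
G1 X11.64 Y19.04
G1 X0.00 Y19.04
G1 X0.00 Y0.00
; layer 2
G0 Z9.84
G0 X0.00 Y0.00
G1 X11.64 Y0.00
G1 X11.64 Y14.28
G1 X0.00 Y14.28
G1 X0.00 Y0.00
; layer 3
G0 Z14.75
G0 X0.00 Y0.00
G1 X11.64 Y0.00
G1 X11.64 Y9.52
G1 X0.00 Y9.52
G1 X0.00 Y0.00
; layer 4
G0 Z19.67
G0 X0.00 Y0.00
G1 X11.64 Y0.00
G1 X11.64 Y4.76
G1 X0.00 Y4.76
G1 X0.00 Y0.00
M2 ; end

The solid is a wedge (ramp): 11.6 × 23.8 mm base, rising to 24.6 mm along the y=0 edge and sloping linearly to z=0 at y=23.8. Slicing at Δz = 4.92 mm — 5 equal slices spanning the solid's height, so layer i sits at z = i·h/5 — gives 4 non-empty perimeters. Each is a 4-segment closed polygon; G0 lifts to the layer z and rapids to the start vertex, then G1 traces the edges. The cross-section shrinks linearly with z (the slice at the apex is degenerate and omitted).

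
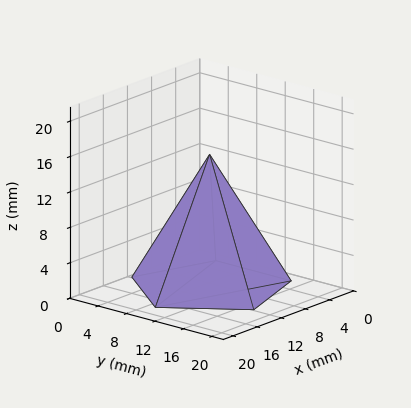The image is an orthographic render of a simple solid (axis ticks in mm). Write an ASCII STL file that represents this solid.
Reading the render: the shape is a regular 5-sided pyramid, base circumscribed radius ≈ 9 mm, apex at z ≈ 15 mm (dimensions read to the nearest mm from the axis ticks). For the STL, each face is triangulated and given an outward normal.

solid part
  facet normal 0.0000 0.0000 -1.0000
    outer loop
      vertex 1.72 14.29 0.00
      vertex 11.78 17.56 0.00
      vertex 18.00 9.00 0.00
    endloop
  endfacet
  facet normal 0.0000 0.0000 -1.0000
    outer loop
      vertex 1.72 3.71 0.00
      vertex 1.72 14.29 0.00
      vertex 18.00 9.00 0.00
    endloop
  endfacet
  facet normal 0.0000 0.0000 -1.0000
    outer loop
      vertex 11.78 0.44 0.00
      vertex 1.72 3.71 0.00
      vertex 18.00 9.00 0.00
    endloop
  endfacet
  facet normal 0.7278 0.5288 0.4367
    outer loop
      vertex 18.00 9.00 0.00
      vertex 11.78 17.56 0.00
      vertex 9.00 9.00 15.00
    endloop
  endfacet
  facet normal -0.2781 0.8555 0.4367
    outer loop
      vertex 11.78 17.56 0.00
      vertex 1.72 14.29 0.00
      vertex 9.00 9.00 15.00
    endloop
  endfacet
  facet normal -0.8996 0.0000 0.4366
    outer loop
      vertex 1.72 14.29 0.00
      vertex 1.72 3.71 0.00
      vertex 9.00 9.00 15.00
    endloop
  endfacet
  facet normal -0.2781 -0.8555 0.4367
    outer loop
      vertex 1.72 3.71 0.00
      vertex 11.78 0.44 0.00
      vertex 9.00 9.00 15.00
    endloop
  endfacet
  facet normal 0.7278 -0.5288 0.4367
    outer loop
      vertex 11.78 0.44 0.00
      vertex 18.00 9.00 0.00
      vertex 9.00 9.00 15.00
    endloop
  endfacet
endsolid part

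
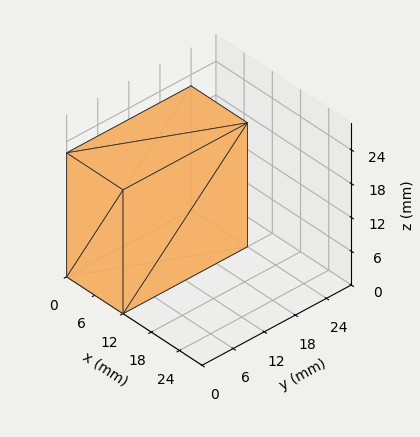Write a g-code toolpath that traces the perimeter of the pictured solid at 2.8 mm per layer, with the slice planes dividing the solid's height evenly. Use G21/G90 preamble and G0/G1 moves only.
Reading the render: the shape is a rectangular box, roughly 12 × 24 mm footprint and 22 mm tall (dimensions read to the nearest mm from the axis ticks). For the g-code, the solid's height is divided into equal slices at the stated Δz and each level perimeter traced with G1 moves after a G0 lift.

; perimeter-only toolpath
G21 ; units = mm
G90 ; absolute positioning
G28 ; home
; layer 1
G0 Z2.8
G0 X0.0 Y0.0
G1 X12.0 Y0.0
G1 X12.0 Y24.0
G1 X0.0 Y24.0
G1 X0.0 Y0.0
; layer 2
G0 Z5.5
G0 X0.0 Y0.0
G1 X12.0 Y0.0
G1 X12.0 Y24.0
G1 X0.0 Y24.0
G1 X0.0 Y0.0
; layer 3
G0 Z8.2
G0 X0.0 Y0.0
G1 X12.0 Y0.0
G1 X12.0 Y24.0
G1 X0.0 Y24.0
G1 X0.0 Y0.0
; layer 4
G0 Z11.0
G0 X0.0 Y0.0
G1 X12.0 Y0.0
G1 X12.0 Y24.0
G1 X0.0 Y24.0
G1 X0.0 Y0.0
; layer 5
G0 Z13.8
G0 X0.0 Y0.0
G1 X12.0 Y0.0
G1 X12.0 Y24.0
G1 X0.0 Y24.0
G1 X0.0 Y0.0
; layer 6
G0 Z16.5
G0 X0.0 Y0.0
G1 X12.0 Y0.0
G1 X12.0 Y24.0
G1 X0.0 Y24.0
G1 X0.0 Y0.0
; layer 7
G0 Z19.2
G0 X0.0 Y0.0
G1 X12.0 Y0.0
G1 X12.0 Y24.0
G1 X0.0 Y24.0
G1 X0.0 Y0.0
; layer 8
G0 Z22.0
G0 X0.0 Y0.0
G1 X12.0 Y0.0
G1 X12.0 Y24.0
G1 X0.0 Y24.0
G1 X0.0 Y0.0
M2 ; end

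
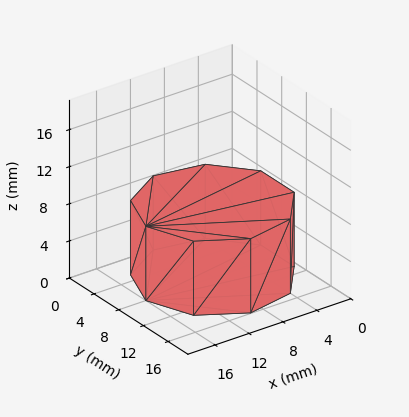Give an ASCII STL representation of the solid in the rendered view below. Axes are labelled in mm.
Reading the render: the shape is a regular 9-sided prism (a cylinder approximated with 9 flat sides), circumscribed radius ≈ 8 mm, height ≈ 8 mm (dimensions read to the nearest mm from the axis ticks). For the STL, each face is triangulated and given an outward normal.

solid part
  facet normal 0.0000 0.0000 -1.0000
    outer loop
      vertex 9.4 15.9 0.0
      vertex 14.1 13.1 0.0
      vertex 16.0 8.0 0.0
    endloop
  endfacet
  facet normal 0.0000 0.0000 -1.0000
    outer loop
      vertex 4.0 14.9 0.0
      vertex 9.4 15.9 0.0
      vertex 16.0 8.0 0.0
    endloop
  endfacet
  facet normal 0.0000 0.0000 -1.0000
    outer loop
      vertex 0.5 10.7 0.0
      vertex 4.0 14.9 0.0
      vertex 16.0 8.0 0.0
    endloop
  endfacet
  facet normal 0.0000 0.0000 -1.0000
    outer loop
      vertex 0.5 5.3 0.0
      vertex 0.5 10.7 0.0
      vertex 16.0 8.0 0.0
    endloop
  endfacet
  facet normal 0.0000 0.0000 -1.0000
    outer loop
      vertex 4.0 1.1 0.0
      vertex 0.5 5.3 0.0
      vertex 16.0 8.0 0.0
    endloop
  endfacet
  facet normal 0.0000 0.0000 -1.0000
    outer loop
      vertex 9.4 0.1 0.0
      vertex 4.0 1.1 0.0
      vertex 16.0 8.0 0.0
    endloop
  endfacet
  facet normal 0.0000 0.0000 -1.0000
    outer loop
      vertex 14.1 2.9 0.0
      vertex 9.4 0.1 0.0
      vertex 16.0 8.0 0.0
    endloop
  endfacet
  facet normal 0.0000 0.0000 1.0000
    outer loop
      vertex 16.0 8.0 8.0
      vertex 14.1 13.1 8.0
      vertex 9.4 15.9 8.0
    endloop
  endfacet
  facet normal 0.0000 0.0000 1.0000
    outer loop
      vertex 16.0 8.0 8.0
      vertex 9.4 15.9 8.0
      vertex 4.0 14.9 8.0
    endloop
  endfacet
  facet normal 0.0000 0.0000 1.0000
    outer loop
      vertex 16.0 8.0 8.0
      vertex 4.0 14.9 8.0
      vertex 0.5 10.7 8.0
    endloop
  endfacet
  facet normal 0.0000 0.0000 1.0000
    outer loop
      vertex 16.0 8.0 8.0
      vertex 0.5 10.7 8.0
      vertex 0.5 5.3 8.0
    endloop
  endfacet
  facet normal 0.0000 0.0000 1.0000
    outer loop
      vertex 16.0 8.0 8.0
      vertex 0.5 5.3 8.0
      vertex 4.0 1.1 8.0
    endloop
  endfacet
  facet normal 0.0000 0.0000 1.0000
    outer loop
      vertex 16.0 8.0 8.0
      vertex 4.0 1.1 8.0
      vertex 9.4 0.1 8.0
    endloop
  endfacet
  facet normal 0.0000 0.0000 1.0000
    outer loop
      vertex 16.0 8.0 8.0
      vertex 9.4 0.1 8.0
      vertex 14.1 2.9 8.0
    endloop
  endfacet
  facet normal 0.9371 0.3491 0.0000
    outer loop
      vertex 16.0 8.0 0.0
      vertex 14.1 13.1 0.0
      vertex 14.1 13.1 8.0
    endloop
  endfacet
  facet normal 0.9371 0.3491 0.0000
    outer loop
      vertex 16.0 8.0 0.0
      vertex 14.1 13.1 8.0
      vertex 16.0 8.0 8.0
    endloop
  endfacet
  facet normal 0.5118 0.8591 0.0000
    outer loop
      vertex 14.1 13.1 0.0
      vertex 9.4 15.9 0.0
      vertex 9.4 15.9 8.0
    endloop
  endfacet
  facet normal 0.5118 0.8591 0.0000
    outer loop
      vertex 14.1 13.1 0.0
      vertex 9.4 15.9 8.0
      vertex 14.1 13.1 8.0
    endloop
  endfacet
  facet normal -0.1821 0.9833 0.0000
    outer loop
      vertex 9.4 15.9 0.0
      vertex 4.0 14.9 0.0
      vertex 4.0 14.9 8.0
    endloop
  endfacet
  facet normal -0.1821 0.9833 0.0000
    outer loop
      vertex 9.4 15.9 0.0
      vertex 4.0 14.9 8.0
      vertex 9.4 15.9 8.0
    endloop
  endfacet
  facet normal -0.7682 0.6402 0.0000
    outer loop
      vertex 4.0 14.9 0.0
      vertex 0.5 10.7 0.0
      vertex 0.5 10.7 8.0
    endloop
  endfacet
  facet normal -0.7682 0.6402 0.0000
    outer loop
      vertex 4.0 14.9 0.0
      vertex 0.5 10.7 8.0
      vertex 4.0 14.9 8.0
    endloop
  endfacet
  facet normal -1.0000 0.0000 0.0000
    outer loop
      vertex 0.5 10.7 0.0
      vertex 0.5 5.3 0.0
      vertex 0.5 5.3 8.0
    endloop
  endfacet
  facet normal -1.0000 0.0000 0.0000
    outer loop
      vertex 0.5 10.7 0.0
      vertex 0.5 5.3 8.0
      vertex 0.5 10.7 8.0
    endloop
  endfacet
  facet normal -0.7682 -0.6402 0.0000
    outer loop
      vertex 0.5 5.3 0.0
      vertex 4.0 1.1 0.0
      vertex 4.0 1.1 8.0
    endloop
  endfacet
  facet normal -0.7682 -0.6402 0.0000
    outer loop
      vertex 0.5 5.3 0.0
      vertex 4.0 1.1 8.0
      vertex 0.5 5.3 8.0
    endloop
  endfacet
  facet normal -0.1821 -0.9833 0.0000
    outer loop
      vertex 4.0 1.1 0.0
      vertex 9.4 0.1 0.0
      vertex 9.4 0.1 8.0
    endloop
  endfacet
  facet normal -0.1821 -0.9833 0.0000
    outer loop
      vertex 4.0 1.1 0.0
      vertex 9.4 0.1 8.0
      vertex 4.0 1.1 8.0
    endloop
  endfacet
  facet normal 0.5118 -0.8591 0.0000
    outer loop
      vertex 9.4 0.1 0.0
      vertex 14.1 2.9 0.0
      vertex 14.1 2.9 8.0
    endloop
  endfacet
  facet normal 0.5118 -0.8591 0.0000
    outer loop
      vertex 9.4 0.1 0.0
      vertex 14.1 2.9 8.0
      vertex 9.4 0.1 8.0
    endloop
  endfacet
  facet normal 0.9371 -0.3491 0.0000
    outer loop
      vertex 14.1 2.9 0.0
      vertex 16.0 8.0 0.0
      vertex 16.0 8.0 8.0
    endloop
  endfacet
  facet normal 0.9371 -0.3491 0.0000
    outer loop
      vertex 14.1 2.9 0.0
      vertex 16.0 8.0 8.0
      vertex 14.1 2.9 8.0
    endloop
  endfacet
endsolid part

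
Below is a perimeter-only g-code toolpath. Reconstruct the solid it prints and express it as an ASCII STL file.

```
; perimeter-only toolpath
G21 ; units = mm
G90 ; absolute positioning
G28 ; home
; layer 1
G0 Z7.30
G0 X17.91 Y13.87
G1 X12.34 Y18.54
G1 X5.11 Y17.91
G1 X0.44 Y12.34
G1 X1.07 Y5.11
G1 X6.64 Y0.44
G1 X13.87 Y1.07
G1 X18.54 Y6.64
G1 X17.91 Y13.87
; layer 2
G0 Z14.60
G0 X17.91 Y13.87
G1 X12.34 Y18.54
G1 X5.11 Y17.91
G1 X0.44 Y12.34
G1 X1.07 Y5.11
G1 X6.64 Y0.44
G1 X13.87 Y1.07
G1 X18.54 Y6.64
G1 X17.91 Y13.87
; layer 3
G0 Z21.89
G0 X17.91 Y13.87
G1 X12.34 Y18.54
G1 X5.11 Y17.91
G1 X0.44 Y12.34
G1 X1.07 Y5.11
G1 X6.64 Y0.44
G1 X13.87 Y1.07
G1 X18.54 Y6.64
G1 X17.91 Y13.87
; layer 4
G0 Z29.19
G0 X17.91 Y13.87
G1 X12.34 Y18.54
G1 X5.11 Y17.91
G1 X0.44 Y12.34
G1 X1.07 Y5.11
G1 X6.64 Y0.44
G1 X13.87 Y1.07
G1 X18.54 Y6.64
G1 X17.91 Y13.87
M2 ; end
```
solid part
  facet normal 0.0000 0.0000 -1.0000
    outer loop
      vertex 5.11 17.91 0.00
      vertex 12.34 18.54 0.00
      vertex 17.91 13.87 0.00
    endloop
  endfacet
  facet normal 0.0000 0.0000 -1.0000
    outer loop
      vertex 0.44 12.34 0.00
      vertex 5.11 17.91 0.00
      vertex 17.91 13.87 0.00
    endloop
  endfacet
  facet normal 0.0000 0.0000 -1.0000
    outer loop
      vertex 1.07 5.11 0.00
      vertex 0.44 12.34 0.00
      vertex 17.91 13.87 0.00
    endloop
  endfacet
  facet normal 0.0000 0.0000 -1.0000
    outer loop
      vertex 6.64 0.44 0.00
      vertex 1.07 5.11 0.00
      vertex 17.91 13.87 0.00
    endloop
  endfacet
  facet normal 0.0000 0.0000 -1.0000
    outer loop
      vertex 13.87 1.07 0.00
      vertex 6.64 0.44 0.00
      vertex 17.91 13.87 0.00
    endloop
  endfacet
  facet normal 0.0000 0.0000 -1.0000
    outer loop
      vertex 18.54 6.64 0.00
      vertex 13.87 1.07 0.00
      vertex 17.91 13.87 0.00
    endloop
  endfacet
  facet normal 0.0000 0.0000 1.0000
    outer loop
      vertex 17.91 13.87 29.19
      vertex 12.34 18.54 29.19
      vertex 5.11 17.91 29.19
    endloop
  endfacet
  facet normal 0.0000 0.0000 1.0000
    outer loop
      vertex 17.91 13.87 29.19
      vertex 5.11 17.91 29.19
      vertex 0.44 12.34 29.19
    endloop
  endfacet
  facet normal 0.0000 0.0000 1.0000
    outer loop
      vertex 17.91 13.87 29.19
      vertex 0.44 12.34 29.19
      vertex 1.07 5.11 29.19
    endloop
  endfacet
  facet normal 0.0000 0.0000 1.0000
    outer loop
      vertex 17.91 13.87 29.19
      vertex 1.07 5.11 29.19
      vertex 6.64 0.44 29.19
    endloop
  endfacet
  facet normal 0.0000 0.0000 1.0000
    outer loop
      vertex 17.91 13.87 29.19
      vertex 6.64 0.44 29.19
      vertex 13.87 1.07 29.19
    endloop
  endfacet
  facet normal 0.0000 0.0000 1.0000
    outer loop
      vertex 17.91 13.87 29.19
      vertex 13.87 1.07 29.19
      vertex 18.54 6.64 29.19
    endloop
  endfacet
  facet normal 0.6425 0.7663 0.0000
    outer loop
      vertex 17.91 13.87 0.00
      vertex 12.34 18.54 0.00
      vertex 12.34 18.54 29.19
    endloop
  endfacet
  facet normal 0.6425 0.7663 0.0000
    outer loop
      vertex 17.91 13.87 0.00
      vertex 12.34 18.54 29.19
      vertex 17.91 13.87 29.19
    endloop
  endfacet
  facet normal -0.0868 0.9962 0.0000
    outer loop
      vertex 12.34 18.54 0.00
      vertex 5.11 17.91 0.00
      vertex 5.11 17.91 29.19
    endloop
  endfacet
  facet normal -0.0868 0.9962 0.0000
    outer loop
      vertex 12.34 18.54 0.00
      vertex 5.11 17.91 29.19
      vertex 12.34 18.54 29.19
    endloop
  endfacet
  facet normal -0.7663 0.6425 0.0000
    outer loop
      vertex 5.11 17.91 0.00
      vertex 0.44 12.34 0.00
      vertex 0.44 12.34 29.19
    endloop
  endfacet
  facet normal -0.7663 0.6425 0.0000
    outer loop
      vertex 5.11 17.91 0.00
      vertex 0.44 12.34 29.19
      vertex 5.11 17.91 29.19
    endloop
  endfacet
  facet normal -0.9962 -0.0868 0.0000
    outer loop
      vertex 0.44 12.34 0.00
      vertex 1.07 5.11 0.00
      vertex 1.07 5.11 29.19
    endloop
  endfacet
  facet normal -0.9962 -0.0868 0.0000
    outer loop
      vertex 0.44 12.34 0.00
      vertex 1.07 5.11 29.19
      vertex 0.44 12.34 29.19
    endloop
  endfacet
  facet normal -0.6425 -0.7663 0.0000
    outer loop
      vertex 1.07 5.11 0.00
      vertex 6.64 0.44 0.00
      vertex 6.64 0.44 29.19
    endloop
  endfacet
  facet normal -0.6425 -0.7663 0.0000
    outer loop
      vertex 1.07 5.11 0.00
      vertex 6.64 0.44 29.19
      vertex 1.07 5.11 29.19
    endloop
  endfacet
  facet normal 0.0868 -0.9962 0.0000
    outer loop
      vertex 6.64 0.44 0.00
      vertex 13.87 1.07 0.00
      vertex 13.87 1.07 29.19
    endloop
  endfacet
  facet normal 0.0868 -0.9962 0.0000
    outer loop
      vertex 6.64 0.44 0.00
      vertex 13.87 1.07 29.19
      vertex 6.64 0.44 29.19
    endloop
  endfacet
  facet normal 0.7663 -0.6425 0.0000
    outer loop
      vertex 13.87 1.07 0.00
      vertex 18.54 6.64 0.00
      vertex 18.54 6.64 29.19
    endloop
  endfacet
  facet normal 0.7663 -0.6425 0.0000
    outer loop
      vertex 13.87 1.07 0.00
      vertex 18.54 6.64 29.19
      vertex 13.87 1.07 29.19
    endloop
  endfacet
  facet normal 0.9962 0.0868 0.0000
    outer loop
      vertex 18.54 6.64 0.00
      vertex 17.91 13.87 0.00
      vertex 17.91 13.87 29.19
    endloop
  endfacet
  facet normal 0.9962 0.0868 0.0000
    outer loop
      vertex 18.54 6.64 0.00
      vertex 17.91 13.87 29.19
      vertex 18.54 6.64 29.19
    endloop
  endfacet
endsolid part

The G0 Z moves step by Δz≈7.30 mm. Every layer's G1 loop is the same polygon, so the solid is a straight extrusion of it from z=0 to z≈29.2. Closing with flat bottom and top caps and triangulating gives 28 facets — a regular 8-sided prism (a cylinder approximated with 8 flat sides), circumscribed radius ≈ 9.49 mm, height ≈ 29.2 mm.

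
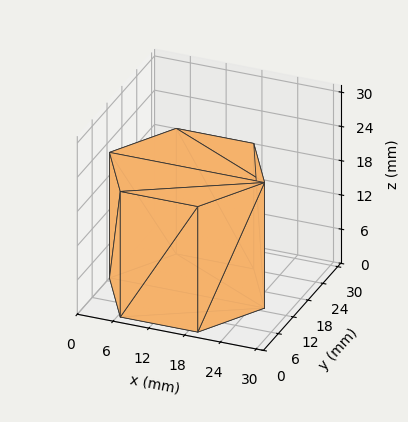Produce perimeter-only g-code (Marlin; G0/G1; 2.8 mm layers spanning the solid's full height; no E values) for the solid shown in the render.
Reading the render: the shape is a regular 6-sided prism (a cylinder approximated with 6 flat sides), circumscribed radius ≈ 13 mm, height ≈ 22 mm (dimensions read to the nearest mm from the axis ticks). For the g-code, the solid's height is divided into equal slices at the stated Δz and each level perimeter traced with G1 moves after a G0 lift.

; perimeter-only toolpath
G21 ; units = mm
G90 ; absolute positioning
G28 ; home
; layer 1
G0 Z2.8
G0 X26.0 Y13.0
G1 X19.5 Y24.3
G1 X6.5 Y24.3
G1 X0.0 Y13.0
G1 X6.5 Y1.7
G1 X19.5 Y1.7
G1 X26.0 Y13.0
; layer 2
G0 Z5.5
G0 X26.0 Y13.0
G1 X19.5 Y24.3
G1 X6.5 Y24.3
G1 X0.0 Y13.0
G1 X6.5 Y1.7
G1 X19.5 Y1.7
G1 X26.0 Y13.0
; layer 3
G0 Z8.2
G0 X26.0 Y13.0
G1 X19.5 Y24.3
G1 X6.5 Y24.3
G1 X0.0 Y13.0
G1 X6.5 Y1.7
G1 X19.5 Y1.7
G1 X26.0 Y13.0
; layer 4
G0 Z11.0
G0 X26.0 Y13.0
G1 X19.5 Y24.3
G1 X6.5 Y24.3
G1 X0.0 Y13.0
G1 X6.5 Y1.7
G1 X19.5 Y1.7
G1 X26.0 Y13.0
; layer 5
G0 Z13.8
G0 X26.0 Y13.0
G1 X19.5 Y24.3
G1 X6.5 Y24.3
G1 X0.0 Y13.0
G1 X6.5 Y1.7
G1 X19.5 Y1.7
G1 X26.0 Y13.0
; layer 6
G0 Z16.5
G0 X26.0 Y13.0
G1 X19.5 Y24.3
G1 X6.5 Y24.3
G1 X0.0 Y13.0
G1 X6.5 Y1.7
G1 X19.5 Y1.7
G1 X26.0 Y13.0
; layer 7
G0 Z19.2
G0 X26.0 Y13.0
G1 X19.5 Y24.3
G1 X6.5 Y24.3
G1 X0.0 Y13.0
G1 X6.5 Y1.7
G1 X19.5 Y1.7
G1 X26.0 Y13.0
; layer 8
G0 Z22.0
G0 X26.0 Y13.0
G1 X19.5 Y24.3
G1 X6.5 Y24.3
G1 X0.0 Y13.0
G1 X6.5 Y1.7
G1 X19.5 Y1.7
G1 X26.0 Y13.0
M2 ; end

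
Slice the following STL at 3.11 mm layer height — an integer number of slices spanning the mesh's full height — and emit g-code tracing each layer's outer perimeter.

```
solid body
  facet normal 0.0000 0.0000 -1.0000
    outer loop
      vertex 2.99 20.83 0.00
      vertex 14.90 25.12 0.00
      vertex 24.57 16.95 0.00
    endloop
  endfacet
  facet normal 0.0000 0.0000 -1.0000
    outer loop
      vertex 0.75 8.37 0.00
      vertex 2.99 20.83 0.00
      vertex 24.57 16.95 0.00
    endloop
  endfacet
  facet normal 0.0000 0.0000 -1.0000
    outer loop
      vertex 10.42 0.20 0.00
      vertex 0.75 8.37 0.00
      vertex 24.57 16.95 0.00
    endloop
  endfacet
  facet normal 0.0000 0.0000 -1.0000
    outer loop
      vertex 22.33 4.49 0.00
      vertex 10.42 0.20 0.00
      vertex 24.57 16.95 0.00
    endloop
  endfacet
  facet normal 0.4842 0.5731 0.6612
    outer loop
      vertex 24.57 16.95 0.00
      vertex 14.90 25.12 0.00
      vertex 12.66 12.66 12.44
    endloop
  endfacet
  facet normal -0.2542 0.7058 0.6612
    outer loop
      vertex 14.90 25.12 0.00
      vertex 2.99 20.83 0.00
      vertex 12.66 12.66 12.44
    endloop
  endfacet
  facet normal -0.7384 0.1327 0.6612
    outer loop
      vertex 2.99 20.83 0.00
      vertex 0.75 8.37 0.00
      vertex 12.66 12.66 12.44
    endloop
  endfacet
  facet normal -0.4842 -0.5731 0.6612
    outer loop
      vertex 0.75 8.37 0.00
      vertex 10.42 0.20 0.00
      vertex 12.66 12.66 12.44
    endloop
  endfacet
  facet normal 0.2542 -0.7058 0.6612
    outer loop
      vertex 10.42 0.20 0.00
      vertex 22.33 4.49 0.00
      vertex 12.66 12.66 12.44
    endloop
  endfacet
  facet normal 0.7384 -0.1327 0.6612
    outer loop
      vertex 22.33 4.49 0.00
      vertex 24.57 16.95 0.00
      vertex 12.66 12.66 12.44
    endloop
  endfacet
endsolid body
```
; perimeter-only toolpath
G21 ; units = mm
G90 ; absolute positioning
G28 ; home
; layer 1
G0 Z3.11
G0 X21.59 Y15.88
G1 X14.34 Y22.00
G1 X5.41 Y18.79
G1 X3.73 Y9.44
G1 X10.98 Y3.31
G1 X19.91 Y6.53
G1 X21.59 Y15.88
; layer 2
G0 Z6.22
G0 X18.62 Y14.80
G1 X13.78 Y18.89
G1 X7.83 Y16.74
G1 X6.71 Y10.52
G1 X11.54 Y6.43
G1 X17.49 Y8.57
G1 X18.62 Y14.80
; layer 3
G0 Z9.33
G0 X15.64 Y13.73
G1 X13.22 Y15.78
G1 X10.24 Y14.70
G1 X9.68 Y11.59
G1 X12.10 Y9.55
G1 X15.08 Y10.62
G1 X15.64 Y13.73
M2 ; end

The solid is a regular 6-sided pyramid, base circumscribed radius ≈ 12.7 mm, apex at z ≈ 12.4 mm. Slicing at Δz = 3.11 mm — 4 equal slices spanning the solid's height, so layer i sits at z = i·h/4 — gives 3 non-empty perimeters. Each is a 6-segment closed polygon; G0 lifts to the layer z and rapids to the start vertex, then G1 traces the edges. The cross-section shrinks linearly with z (the slice at the apex is degenerate and omitted).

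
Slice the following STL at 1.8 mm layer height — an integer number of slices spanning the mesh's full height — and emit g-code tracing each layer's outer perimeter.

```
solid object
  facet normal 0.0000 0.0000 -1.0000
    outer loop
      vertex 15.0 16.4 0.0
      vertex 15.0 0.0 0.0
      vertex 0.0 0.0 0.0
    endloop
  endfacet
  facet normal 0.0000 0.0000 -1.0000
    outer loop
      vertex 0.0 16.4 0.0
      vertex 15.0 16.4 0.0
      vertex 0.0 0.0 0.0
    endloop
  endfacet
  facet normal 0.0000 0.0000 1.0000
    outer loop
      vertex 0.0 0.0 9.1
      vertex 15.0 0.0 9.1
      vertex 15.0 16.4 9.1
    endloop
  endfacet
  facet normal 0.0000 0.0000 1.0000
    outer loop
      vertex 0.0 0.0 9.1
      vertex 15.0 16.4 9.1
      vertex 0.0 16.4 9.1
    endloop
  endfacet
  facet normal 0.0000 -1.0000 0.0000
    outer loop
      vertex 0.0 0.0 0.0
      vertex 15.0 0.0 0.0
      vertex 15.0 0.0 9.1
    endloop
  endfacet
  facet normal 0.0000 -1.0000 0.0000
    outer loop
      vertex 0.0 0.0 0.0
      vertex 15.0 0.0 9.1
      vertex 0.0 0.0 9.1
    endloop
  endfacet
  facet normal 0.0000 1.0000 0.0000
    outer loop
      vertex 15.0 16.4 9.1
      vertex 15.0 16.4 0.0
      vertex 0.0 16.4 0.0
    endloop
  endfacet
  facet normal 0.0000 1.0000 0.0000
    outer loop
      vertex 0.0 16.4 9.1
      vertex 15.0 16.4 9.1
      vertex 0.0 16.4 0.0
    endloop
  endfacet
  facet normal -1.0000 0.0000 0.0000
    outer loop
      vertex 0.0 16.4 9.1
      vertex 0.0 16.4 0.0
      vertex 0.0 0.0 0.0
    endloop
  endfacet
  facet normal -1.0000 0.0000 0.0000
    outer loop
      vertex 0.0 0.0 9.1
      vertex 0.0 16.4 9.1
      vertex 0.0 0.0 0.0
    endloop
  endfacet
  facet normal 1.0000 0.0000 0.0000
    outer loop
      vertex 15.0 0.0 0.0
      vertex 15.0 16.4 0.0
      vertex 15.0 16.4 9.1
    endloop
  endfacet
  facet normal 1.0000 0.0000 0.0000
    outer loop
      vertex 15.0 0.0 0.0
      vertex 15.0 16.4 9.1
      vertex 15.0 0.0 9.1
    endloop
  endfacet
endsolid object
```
; perimeter-only toolpath
G21 ; units = mm
G90 ; absolute positioning
G28 ; home
; layer 1
G0 Z1.8
G0 X0.0 Y0.0
G1 X15.0 Y0.0
G1 X15.0 Y16.4
G1 X0.0 Y16.4
G1 X0.0 Y0.0
; layer 2
G0 Z3.6
G0 X0.0 Y0.0
G1 X15.0 Y0.0
G1 X15.0 Y16.4
G1 X0.0 Y16.4
G1 X0.0 Y0.0
; layer 3
G0 Z5.5
G0 X0.0 Y0.0
G1 X15.0 Y0.0
G1 X15.0 Y16.4
G1 X0.0 Y16.4
G1 X0.0 Y0.0
; layer 4
G0 Z7.3
G0 X0.0 Y0.0
G1 X15.0 Y0.0
G1 X15.0 Y16.4
G1 X0.0 Y16.4
G1 X0.0 Y0.0
; layer 5
G0 Z9.1
G0 X0.0 Y0.0
G1 X15.0 Y0.0
G1 X15.0 Y16.4
G1 X0.0 Y16.4
G1 X0.0 Y0.0
M2 ; end

The solid is a rectangular box, roughly 15 × 16.4 mm footprint and 9.1 mm tall. Slicing at Δz = 1.8 mm — 5 equal slices spanning the solid's height, so layer i sits at z = i·h/5 — gives 5 non-empty perimeters. Each is a 4-segment closed polygon; G0 lifts to the layer z and rapids to the start vertex, then G1 traces the edges.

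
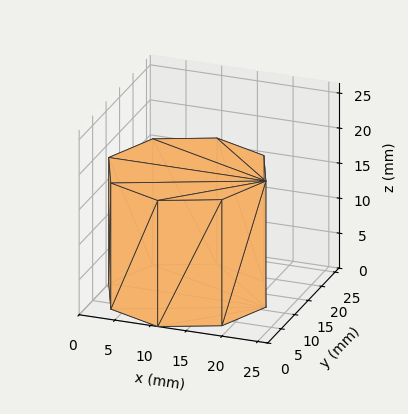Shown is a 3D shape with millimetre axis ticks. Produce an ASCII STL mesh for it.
Reading the render: the shape is a regular 8-sided prism (a cylinder approximated with 8 flat sides), circumscribed radius ≈ 11 mm, height ≈ 18 mm (dimensions read to the nearest mm from the axis ticks). For the STL, each face is triangulated and given an outward normal.

solid part
  facet normal 0.0000 0.0000 -1.0000
    outer loop
      vertex 11.00 22.00 0.00
      vertex 18.78 18.78 0.00
      vertex 22.00 11.00 0.00
    endloop
  endfacet
  facet normal 0.0000 0.0000 -1.0000
    outer loop
      vertex 3.22 18.78 0.00
      vertex 11.00 22.00 0.00
      vertex 22.00 11.00 0.00
    endloop
  endfacet
  facet normal 0.0000 0.0000 -1.0000
    outer loop
      vertex 0.00 11.00 0.00
      vertex 3.22 18.78 0.00
      vertex 22.00 11.00 0.00
    endloop
  endfacet
  facet normal 0.0000 0.0000 -1.0000
    outer loop
      vertex 3.22 3.22 0.00
      vertex 0.00 11.00 0.00
      vertex 22.00 11.00 0.00
    endloop
  endfacet
  facet normal 0.0000 0.0000 -1.0000
    outer loop
      vertex 11.00 0.00 0.00
      vertex 3.22 3.22 0.00
      vertex 22.00 11.00 0.00
    endloop
  endfacet
  facet normal 0.0000 0.0000 -1.0000
    outer loop
      vertex 18.78 3.22 0.00
      vertex 11.00 0.00 0.00
      vertex 22.00 11.00 0.00
    endloop
  endfacet
  facet normal 0.0000 0.0000 1.0000
    outer loop
      vertex 22.00 11.00 18.00
      vertex 18.78 18.78 18.00
      vertex 11.00 22.00 18.00
    endloop
  endfacet
  facet normal 0.0000 0.0000 1.0000
    outer loop
      vertex 22.00 11.00 18.00
      vertex 11.00 22.00 18.00
      vertex 3.22 18.78 18.00
    endloop
  endfacet
  facet normal 0.0000 0.0000 1.0000
    outer loop
      vertex 22.00 11.00 18.00
      vertex 3.22 18.78 18.00
      vertex 0.00 11.00 18.00
    endloop
  endfacet
  facet normal 0.0000 0.0000 1.0000
    outer loop
      vertex 22.00 11.00 18.00
      vertex 0.00 11.00 18.00
      vertex 3.22 3.22 18.00
    endloop
  endfacet
  facet normal 0.0000 0.0000 1.0000
    outer loop
      vertex 22.00 11.00 18.00
      vertex 3.22 3.22 18.00
      vertex 11.00 0.00 18.00
    endloop
  endfacet
  facet normal 0.0000 0.0000 1.0000
    outer loop
      vertex 22.00 11.00 18.00
      vertex 11.00 0.00 18.00
      vertex 18.78 3.22 18.00
    endloop
  endfacet
  facet normal 0.9240 0.3824 0.0000
    outer loop
      vertex 22.00 11.00 0.00
      vertex 18.78 18.78 0.00
      vertex 18.78 18.78 18.00
    endloop
  endfacet
  facet normal 0.9240 0.3824 0.0000
    outer loop
      vertex 22.00 11.00 0.00
      vertex 18.78 18.78 18.00
      vertex 22.00 11.00 18.00
    endloop
  endfacet
  facet normal 0.3824 0.9240 0.0000
    outer loop
      vertex 18.78 18.78 0.00
      vertex 11.00 22.00 0.00
      vertex 11.00 22.00 18.00
    endloop
  endfacet
  facet normal 0.3824 0.9240 0.0000
    outer loop
      vertex 18.78 18.78 0.00
      vertex 11.00 22.00 18.00
      vertex 18.78 18.78 18.00
    endloop
  endfacet
  facet normal -0.3824 0.9240 0.0000
    outer loop
      vertex 11.00 22.00 0.00
      vertex 3.22 18.78 0.00
      vertex 3.22 18.78 18.00
    endloop
  endfacet
  facet normal -0.3824 0.9240 0.0000
    outer loop
      vertex 11.00 22.00 0.00
      vertex 3.22 18.78 18.00
      vertex 11.00 22.00 18.00
    endloop
  endfacet
  facet normal -0.9240 0.3824 0.0000
    outer loop
      vertex 3.22 18.78 0.00
      vertex 0.00 11.00 0.00
      vertex 0.00 11.00 18.00
    endloop
  endfacet
  facet normal -0.9240 0.3824 0.0000
    outer loop
      vertex 3.22 18.78 0.00
      vertex 0.00 11.00 18.00
      vertex 3.22 18.78 18.00
    endloop
  endfacet
  facet normal -0.9240 -0.3824 0.0000
    outer loop
      vertex 0.00 11.00 0.00
      vertex 3.22 3.22 0.00
      vertex 3.22 3.22 18.00
    endloop
  endfacet
  facet normal -0.9240 -0.3824 0.0000
    outer loop
      vertex 0.00 11.00 0.00
      vertex 3.22 3.22 18.00
      vertex 0.00 11.00 18.00
    endloop
  endfacet
  facet normal -0.3824 -0.9240 0.0000
    outer loop
      vertex 3.22 3.22 0.00
      vertex 11.00 0.00 0.00
      vertex 11.00 0.00 18.00
    endloop
  endfacet
  facet normal -0.3824 -0.9240 0.0000
    outer loop
      vertex 3.22 3.22 0.00
      vertex 11.00 0.00 18.00
      vertex 3.22 3.22 18.00
    endloop
  endfacet
  facet normal 0.3824 -0.9240 0.0000
    outer loop
      vertex 11.00 0.00 0.00
      vertex 18.78 3.22 0.00
      vertex 18.78 3.22 18.00
    endloop
  endfacet
  facet normal 0.3824 -0.9240 0.0000
    outer loop
      vertex 11.00 0.00 0.00
      vertex 18.78 3.22 18.00
      vertex 11.00 0.00 18.00
    endloop
  endfacet
  facet normal 0.9240 -0.3824 0.0000
    outer loop
      vertex 18.78 3.22 0.00
      vertex 22.00 11.00 0.00
      vertex 22.00 11.00 18.00
    endloop
  endfacet
  facet normal 0.9240 -0.3824 0.0000
    outer loop
      vertex 18.78 3.22 0.00
      vertex 22.00 11.00 18.00
      vertex 18.78 3.22 18.00
    endloop
  endfacet
endsolid part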